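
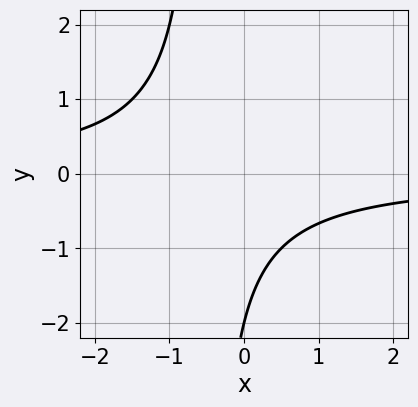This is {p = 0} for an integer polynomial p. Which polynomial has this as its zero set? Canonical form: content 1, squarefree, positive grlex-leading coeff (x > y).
2*x*y + y + 2

(a) The degree is 2 — the shape is more complex than any degree-1 curve.
(b) Checking where it meets the axes: it crosses the y-axis at the gridline y = -2; no x-intercept at any integer in the box.
(c) Putting this together gives p.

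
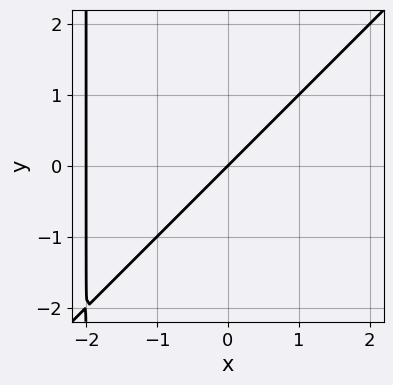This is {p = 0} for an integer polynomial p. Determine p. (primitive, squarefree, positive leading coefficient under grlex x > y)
x^2 - x*y + 2*x - 2*y

(a) Degree: no degree-1 curve has this shape, so deg p = 2.
(b) Observable constraints: among the integer gridlines, it crosses the x-axis at x ∈ {-2, 0}; one y-axis crossing is at y = 0.
(c) Together with the visible shape, these determine p as stated.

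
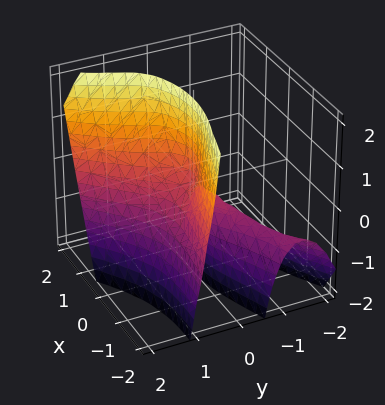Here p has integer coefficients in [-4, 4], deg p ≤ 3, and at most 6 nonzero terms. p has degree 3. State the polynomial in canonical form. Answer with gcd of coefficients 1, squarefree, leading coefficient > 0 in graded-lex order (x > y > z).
First, there are 2 components.
Then, degree: the shape is more complex than any degree-2 surface, so deg p = 3.
Next, observable constraints: the visible z-axis segment lies entirely on the surface.
Finally, fitting integer coefficients to these (and the overall shape) gives p.

3*x*y^2 - 3*y^3 + x^2 + y^2 - 3*y*z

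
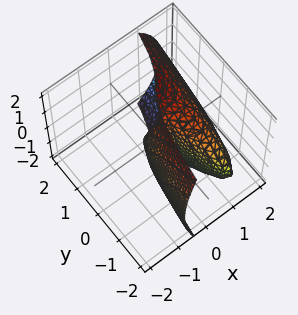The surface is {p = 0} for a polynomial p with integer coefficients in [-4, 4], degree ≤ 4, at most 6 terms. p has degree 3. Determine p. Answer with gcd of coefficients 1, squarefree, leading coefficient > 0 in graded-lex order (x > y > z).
3*x^3 + x*z^2 - 3*x^2 - 2*x - y

(a) Degree: the shape is more complex than any degree-2 surface, so deg p = 3.
(b) Reading off the gridlines: the visible z-axis segment lies entirely on the surface; it meets the x-axis at x = 0 (among the integer gridlines); it crosses the y-axis at the gridline y = 0.
(c) These observations pin down the coefficients.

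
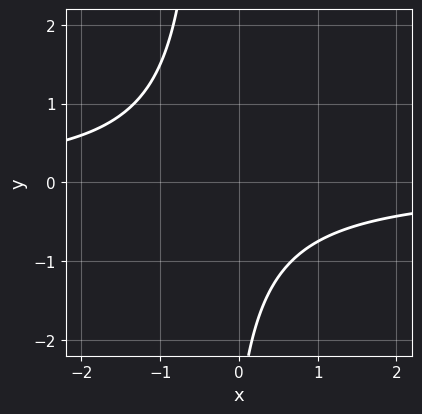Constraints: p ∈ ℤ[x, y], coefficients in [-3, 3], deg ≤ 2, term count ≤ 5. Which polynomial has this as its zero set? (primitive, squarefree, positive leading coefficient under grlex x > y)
3*x*y + y + 3

1. Degree: no degree-1 curve has this shape, so deg p = 2.
2. From the visible intercepts: it misses every integer gridline on the y-axis; the curve avoids every integer x-axis point in the box.
3. Matching integer coefficients to the picture gives p.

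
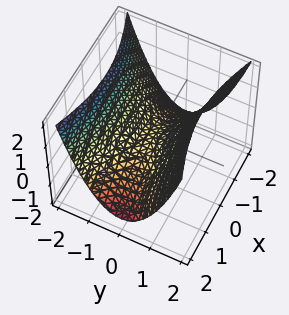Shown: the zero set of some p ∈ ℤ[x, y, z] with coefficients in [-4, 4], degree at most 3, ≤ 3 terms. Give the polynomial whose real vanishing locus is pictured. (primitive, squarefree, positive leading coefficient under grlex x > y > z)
x^2 - 3*y^2 + 3*z

Degree: a saddle surface; a quadric, so deg p = 2.
Symmetries: mirror symmetry y ↦ −y ⇒ only even powers of y; mirror symmetry x ↦ −x ⇒ only even powers of x.
Against the integer gridlines: one y-axis crossing is at y = 0; it crosses the z-axis at the gridline z = 0; it crosses the x-axis at the gridline x = 0.
The integer polynomial consistent with all of this is the stated p.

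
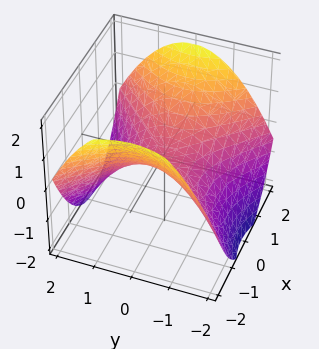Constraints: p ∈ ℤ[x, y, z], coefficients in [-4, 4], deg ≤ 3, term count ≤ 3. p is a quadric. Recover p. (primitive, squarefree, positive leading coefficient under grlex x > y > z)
x^2 - y^2 - 2*z

First, degree: a hyperbolic paraboloid; a quadric, so deg p = 2.
Then, symmetries: it's symmetric under y → −y, forcing even powers of y; the x ↦ −x reflection is a symmetry, so x appears only in even powers.
Then, checking where it meets the axes: one z-axis crossing is at z = 0; it meets the x-axis at x = 0 (among the integer gridlines); it meets the y-axis at y = 0 (among the integer gridlines).
Finally, assembling these constraints gives the stated polynomial.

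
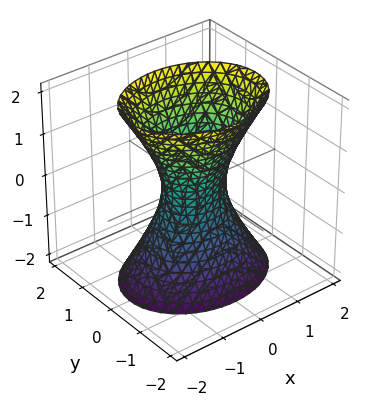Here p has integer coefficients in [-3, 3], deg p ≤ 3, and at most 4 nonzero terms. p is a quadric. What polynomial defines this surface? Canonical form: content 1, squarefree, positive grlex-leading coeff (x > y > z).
First, degree: one connected sheet with a waist; a quadric, so deg p = 2.
Then, symmetries: it's symmetric under y → −y, forcing even powers of y; the z ↦ −z reflection is a symmetry, so z appears only in even powers; mirror symmetry x ↦ −x ⇒ only even powers of x.
Then, checking where it meets the axes: the surface avoids every integer z-axis point in the box.
Finally, fitting integer coefficients to these (and the overall shape) gives p.

2*x^2 + 3*y^2 - z^2 - 1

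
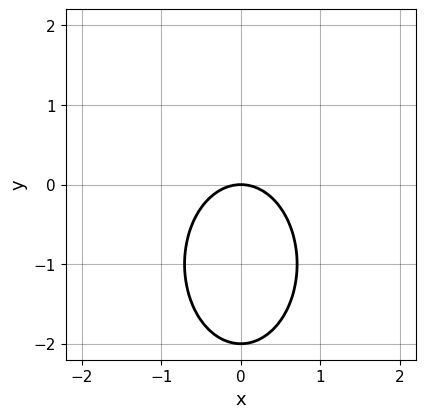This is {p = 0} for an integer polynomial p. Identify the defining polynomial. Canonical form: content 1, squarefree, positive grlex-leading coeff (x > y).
Degree: the shape is more complex than any degree-1 curve, so deg p = 2.
Symmetries: the x ↦ −x reflection is a symmetry, so x appears only in even powers.
Observable constraints: the y-axis gridline crossings are at y ∈ {-2, 0}; it meets the x-axis at x = 0 (among the integer gridlines).
Matching integer coefficients to the picture gives p.

2*x^2 + y^2 + 2*y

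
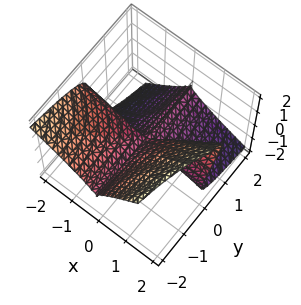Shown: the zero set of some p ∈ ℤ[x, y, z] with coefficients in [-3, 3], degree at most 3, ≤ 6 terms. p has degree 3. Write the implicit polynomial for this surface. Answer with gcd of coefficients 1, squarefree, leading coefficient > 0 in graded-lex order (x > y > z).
2*x^2*y - x^2*z - 2*x*z^2 + 3*z^3

1. The degree is 3 — the shape is more complex than any degree-2 surface.
2. Reading off the gridlines: every point of the x-axis in the box is on the surface; it crosses the z-axis at the gridline z = 0; the visible y-axis segment lies entirely on the surface.
3. Assembling these constraints gives the stated polynomial.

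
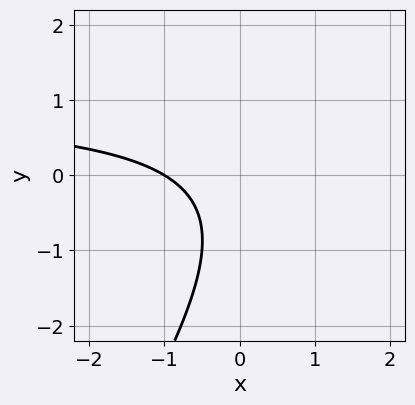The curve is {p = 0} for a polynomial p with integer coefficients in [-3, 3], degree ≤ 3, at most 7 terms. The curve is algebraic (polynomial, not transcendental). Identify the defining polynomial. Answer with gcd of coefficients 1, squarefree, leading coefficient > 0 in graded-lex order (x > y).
3*x*y - 2*y^2 - 3*x - 2*y - 3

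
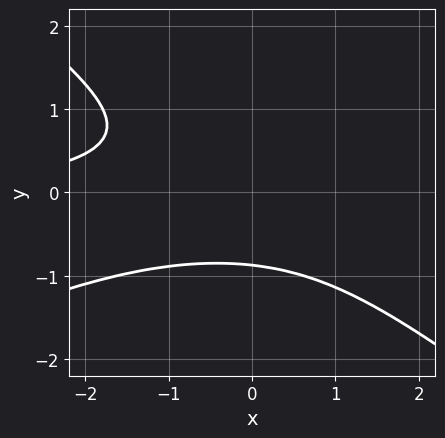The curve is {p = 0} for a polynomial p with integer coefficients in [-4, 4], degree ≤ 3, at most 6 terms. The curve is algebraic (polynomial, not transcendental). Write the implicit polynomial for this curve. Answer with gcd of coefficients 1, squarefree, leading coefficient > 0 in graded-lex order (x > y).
x^2*y - x*y^2 - 3*y^3 - 2

1. The degree is 3 — the shape is more complex than any degree-2 curve.
2. From the visible intercepts: the curve avoids every integer x-axis point in the box.
3. Together with the visible shape, these determine p as stated.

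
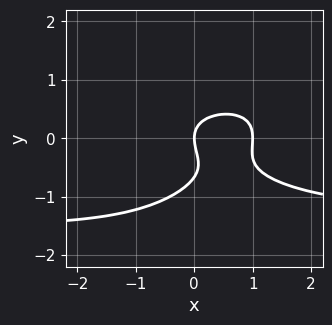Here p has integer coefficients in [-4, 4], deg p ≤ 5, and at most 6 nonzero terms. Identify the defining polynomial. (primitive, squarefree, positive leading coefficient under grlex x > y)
1. Degree: the shape is more complex than any degree-3 curve, so deg p = 4.
2. Against the integer gridlines: it crosses the y-axis at the gridline y = 0; among the integer gridlines, it crosses the x-axis at x ∈ {0, 1}.
3. Putting this together gives p.

x^2*y^2 - 3*y^3 - 2*x^2 - 2*y^2 + 2*x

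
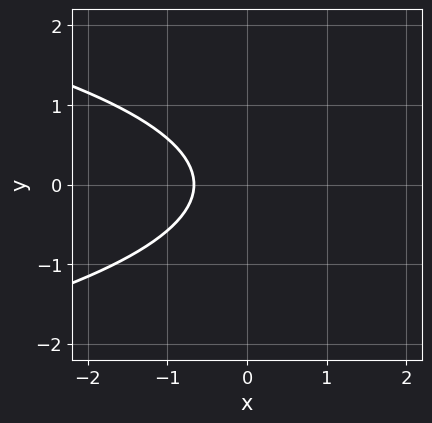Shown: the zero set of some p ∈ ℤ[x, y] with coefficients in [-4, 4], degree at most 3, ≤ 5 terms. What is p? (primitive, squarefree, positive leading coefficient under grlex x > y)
(a) The degree is 2 — the shape is more complex than any degree-1 curve.
(b) Symmetries: the y ↦ −y reflection is a symmetry, so y appears only in even powers.
(c) From the visible intercepts: the curve avoids every integer y-axis point in the box.
(d) Together with the visible shape, these determine p as stated.

3*y^2 + 3*x + 2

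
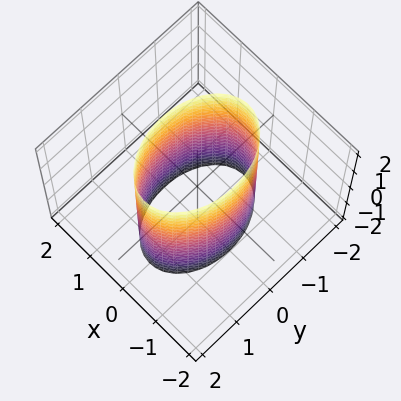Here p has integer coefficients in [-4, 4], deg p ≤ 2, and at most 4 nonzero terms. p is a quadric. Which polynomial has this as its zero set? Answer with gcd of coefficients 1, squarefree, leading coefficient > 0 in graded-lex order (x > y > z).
2*x^2 + y^2 - 2

(a) deg p = 2. A cylinder; a quadric.
(b) Symmetries: the y ↦ −y reflection is a symmetry, so y appears only in even powers; mirror symmetry x ↦ −x ⇒ only even powers of x; it's symmetric under z → −z, forcing even powers of z.
(c) Checking where it meets the axes: the x-axis gridline crossings are at x ∈ {-1, 1}; no z-intercept at any integer in the box.
(d) Fitting integer coefficients to these (and the overall shape) gives p.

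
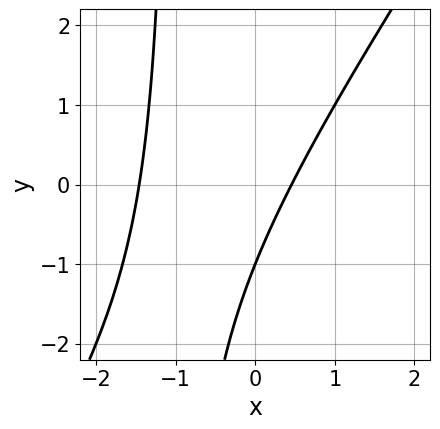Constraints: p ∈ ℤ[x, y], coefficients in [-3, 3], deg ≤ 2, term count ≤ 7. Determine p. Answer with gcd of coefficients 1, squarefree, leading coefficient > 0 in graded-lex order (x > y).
(a) The degree is 2 — the shape is more complex than any degree-1 curve.
(b) Against the integer gridlines: it meets the y-axis at y = -1 (among the integer gridlines).
(c) Fitting integer coefficients to these (and the overall shape) gives p.

3*x^2 - 2*x*y + 3*x - 2*y - 2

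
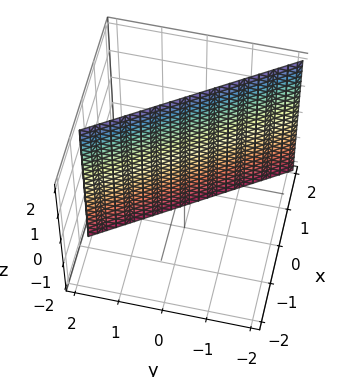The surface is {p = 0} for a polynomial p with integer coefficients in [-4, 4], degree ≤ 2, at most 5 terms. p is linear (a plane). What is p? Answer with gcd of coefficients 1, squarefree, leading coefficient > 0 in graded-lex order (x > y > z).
First, deg p = 1. Every cross-section is a straight line — this is a plane.
Then, checking where it meets the axes: the surface avoids every integer z-axis point in the box; it crosses the y-axis at the gridline y = 1.
Finally, solving for integer coefficients yields p as stated.

3*x + 2*y - 2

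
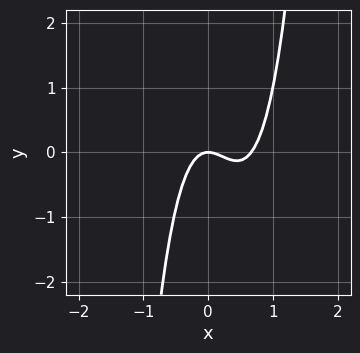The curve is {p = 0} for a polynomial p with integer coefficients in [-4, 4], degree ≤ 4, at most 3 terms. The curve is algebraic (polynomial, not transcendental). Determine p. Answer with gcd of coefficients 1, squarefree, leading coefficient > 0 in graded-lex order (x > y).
3*x^3 - 2*x^2 - y

1. deg p = 3. No degree-2 curve has this shape.
2. Observable constraints: one y-axis crossing is at y = 0; one x-axis crossing is at x = 0.
3. Putting this together gives p.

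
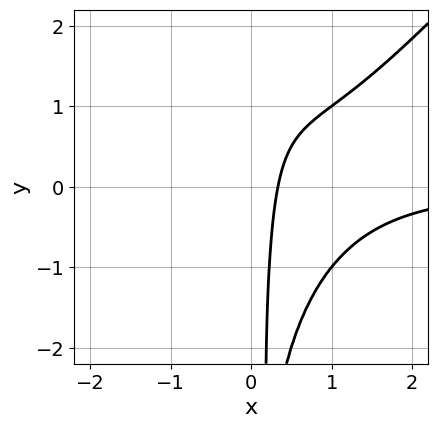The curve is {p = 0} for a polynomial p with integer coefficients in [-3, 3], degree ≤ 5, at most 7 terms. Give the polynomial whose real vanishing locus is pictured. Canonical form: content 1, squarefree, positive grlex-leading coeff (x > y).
2*x^3*y - 2*x^2*y^2 - 2*x*y + 3*x - 1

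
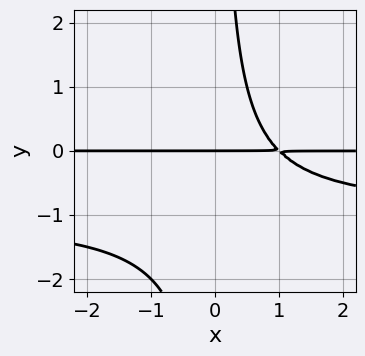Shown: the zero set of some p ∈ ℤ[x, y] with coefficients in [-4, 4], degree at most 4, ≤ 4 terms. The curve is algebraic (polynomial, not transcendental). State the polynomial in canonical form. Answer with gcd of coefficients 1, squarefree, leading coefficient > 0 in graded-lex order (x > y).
deg p = 3. No degree-2 curve has this shape.
Reading off the gridlines: every point of the x-axis in the box is on the curve; one y-axis crossing is at y = 0.
Fitting integer coefficients to these (and the overall shape) gives p.

x*y^2 + x*y - y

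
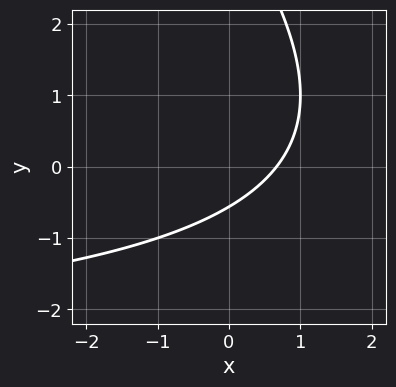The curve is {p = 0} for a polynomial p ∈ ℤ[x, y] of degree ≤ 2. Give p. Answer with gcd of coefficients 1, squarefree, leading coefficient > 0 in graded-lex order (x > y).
x*y + y^2 + 3*x - 3*y - 2

First, the degree is 2 — a generic line meets the curve in up to 2 points.
Finally, putting this together gives p.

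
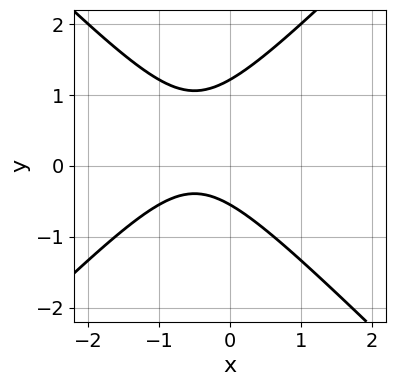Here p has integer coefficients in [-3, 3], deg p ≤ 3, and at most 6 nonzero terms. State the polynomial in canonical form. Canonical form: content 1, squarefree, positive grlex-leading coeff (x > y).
3*x^2 - 3*y^2 + 3*x + 2*y + 2

1. Degree: the shape is more complex than any degree-1 curve, so deg p = 2.
2. Against the integer gridlines: no x-intercept at any integer in the box.
3. Solving for integer coefficients yields p as stated.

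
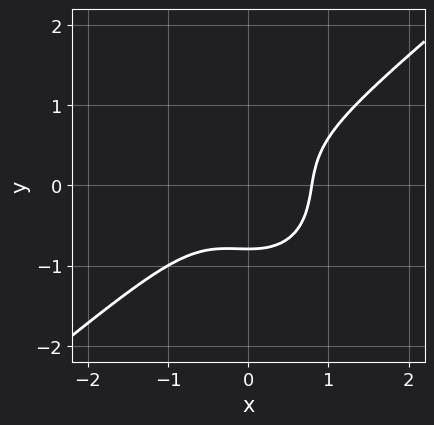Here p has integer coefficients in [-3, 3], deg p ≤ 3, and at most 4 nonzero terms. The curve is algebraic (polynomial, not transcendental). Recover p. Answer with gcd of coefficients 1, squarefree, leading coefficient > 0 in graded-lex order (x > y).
(a) deg p = 3. No degree-2 curve has this shape.
(b) Putting this together gives p.

2*x^3 - x^2*y - 2*y^3 - 1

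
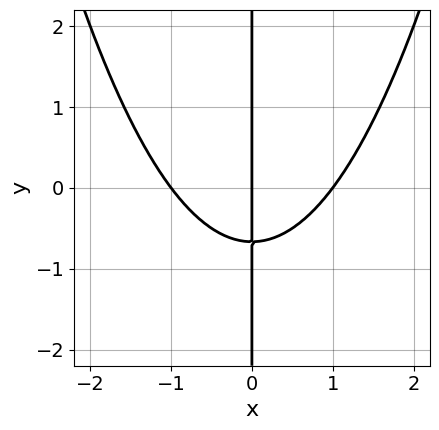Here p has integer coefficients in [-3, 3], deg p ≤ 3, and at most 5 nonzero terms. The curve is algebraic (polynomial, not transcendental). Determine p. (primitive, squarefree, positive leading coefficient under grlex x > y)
2*x^3 - 3*x*y - 2*x

1. The degree is 3 — no degree-2 curve has this shape.
2. Reading off the gridlines: the visible y-axis segment lies entirely on the curve; the x-axis gridline crossings are at x ∈ {-1, 0, 1}.
3. These observations pin down the coefficients.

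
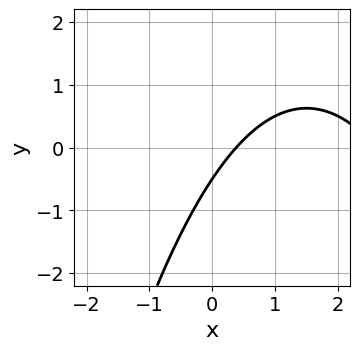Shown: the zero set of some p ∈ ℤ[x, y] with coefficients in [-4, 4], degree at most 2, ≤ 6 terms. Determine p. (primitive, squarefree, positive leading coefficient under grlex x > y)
x^2 - 3*x + 2*y + 1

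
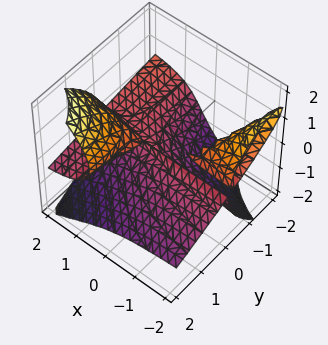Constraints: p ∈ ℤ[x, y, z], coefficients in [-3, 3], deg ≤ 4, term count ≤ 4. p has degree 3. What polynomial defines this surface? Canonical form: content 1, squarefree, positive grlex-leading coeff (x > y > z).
First, I count 2 distinct pieces. They look like related sheets of one shape, so recover p as a whole.
Then, deg p = 3. No degree-2 surface has this shape.
Next, against the integer gridlines: it meets the y-axis at y = 0 (among the integer gridlines); the visible x-axis segment lies entirely on the surface; it meets the z-axis at z = 0 (among the integer gridlines).
Finally, matching integer coefficients to the picture gives p.

x*y^2 + 3*x*y*z - 2*z^3 - y^2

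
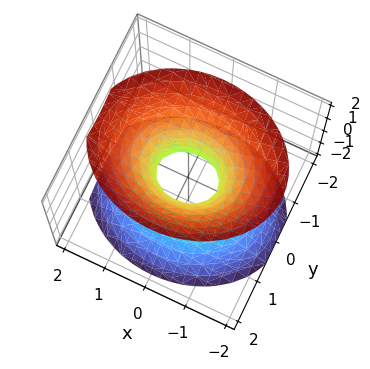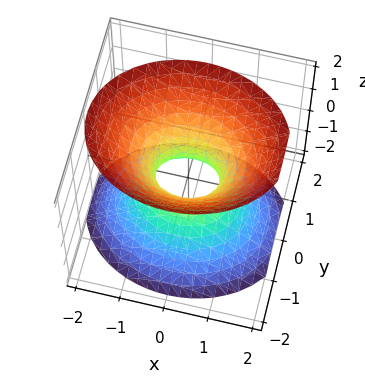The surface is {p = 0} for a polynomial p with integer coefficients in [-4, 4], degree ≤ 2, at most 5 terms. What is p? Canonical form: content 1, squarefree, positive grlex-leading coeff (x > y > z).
(a) The degree is 2 — an hourglass — one-sheet hyperboloid; a quadric.
(b) Symmetries: mirror symmetry y ↦ −y ⇒ only even powers of y; mirror symmetry z ↦ −z ⇒ only even powers of z; it's symmetric under x → −x, forcing even powers of x.
(c) From the axis intercepts and sections: no z-intercept at any integer in the box.
(d) Putting this together gives p.

2*x^2 + 3*y^2 - 2*z^2 - 1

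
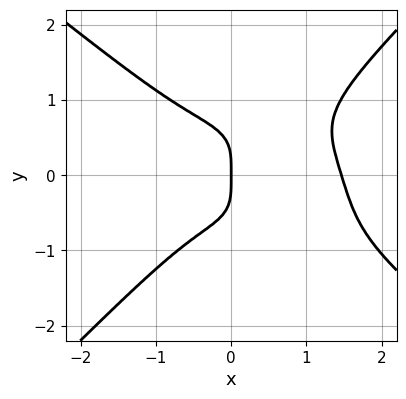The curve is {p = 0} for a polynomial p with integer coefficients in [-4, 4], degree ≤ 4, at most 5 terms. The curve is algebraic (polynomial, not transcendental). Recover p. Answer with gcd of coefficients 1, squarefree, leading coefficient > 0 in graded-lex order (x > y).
2*x^4 + x^3*y - 3*y^4 - 2*x^3 - 2*x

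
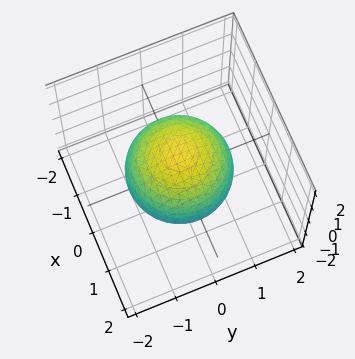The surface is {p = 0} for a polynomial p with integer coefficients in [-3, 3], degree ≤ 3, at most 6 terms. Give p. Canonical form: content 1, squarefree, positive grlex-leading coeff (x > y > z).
2*x^2 + 2*y^2 + 2*z^2 - 3

First, degree: a generic line meets the surface in up to 2 points, so deg p = 2.
Next, symmetries: rotational symmetry about the z-axis ⇒ p depends on x, y only through x² + y².
Next, against the integer gridlines: a circular section at z = 0 has radius between 1 and 2.
Finally, matching integer coefficients to the picture gives p.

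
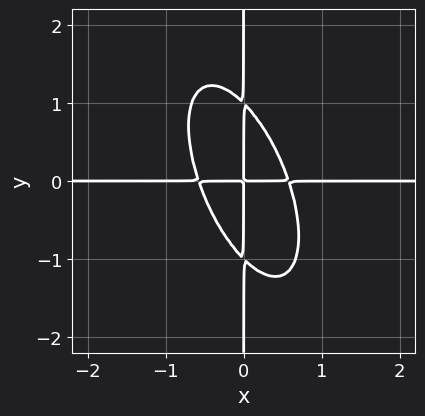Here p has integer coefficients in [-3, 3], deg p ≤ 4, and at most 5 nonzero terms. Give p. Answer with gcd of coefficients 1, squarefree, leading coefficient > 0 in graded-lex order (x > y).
1. The degree is 4 — no degree-3 curve has this shape.
2. Checking where it meets the axes: the visible x-axis segment lies entirely on the curve; the visible y-axis segment lies entirely on the curve.
3. Together with the visible shape, these determine p as stated.

3*x^3*y + 2*x^2*y^2 + x*y^3 - x*y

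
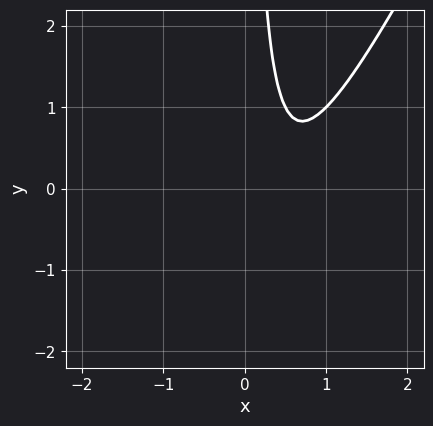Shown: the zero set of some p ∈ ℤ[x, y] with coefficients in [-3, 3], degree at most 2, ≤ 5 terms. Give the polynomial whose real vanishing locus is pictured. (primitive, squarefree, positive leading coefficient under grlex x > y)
(a) The degree is 2 — the shape is more complex than any degree-1 curve.
(b) Checking where it meets the axes: no x-intercept at any integer in the box; the curve avoids every integer y-axis point in the box.
(c) Assembling these constraints gives the stated polynomial.

2*x^2 - x*y - 2*x + 1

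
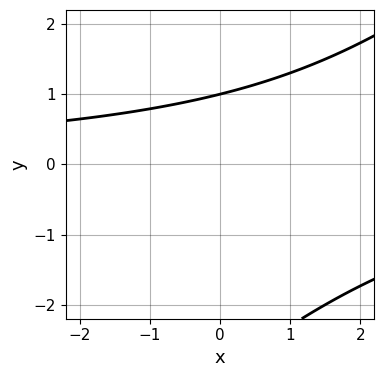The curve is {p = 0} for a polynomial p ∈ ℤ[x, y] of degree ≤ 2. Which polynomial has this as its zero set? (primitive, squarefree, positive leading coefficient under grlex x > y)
x*y - y^2 - 2*y + 3

1. deg p = 2.
2. From the axis intercepts and sections: it crosses the y-axis at the gridline y = 1; the curve avoids every integer x-axis point in the box.
3. These observations pin down the coefficients.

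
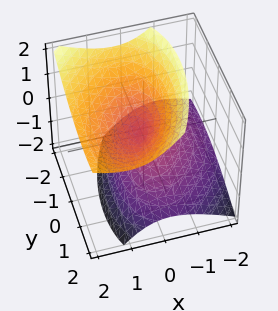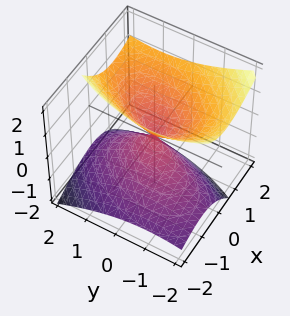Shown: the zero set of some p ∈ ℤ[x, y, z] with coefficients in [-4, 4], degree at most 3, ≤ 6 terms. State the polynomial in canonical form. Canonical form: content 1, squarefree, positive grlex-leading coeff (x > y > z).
2*x^2 - x*y - 2*x*z + y^2 - 2*z^2

First, the degree is 2 — no degree-1 surface has this shape.
Next, checking where it meets the axes: it meets the y-axis at y = 0 (among the integer gridlines); one z-axis crossing is at z = 0.
Finally, putting this together gives p.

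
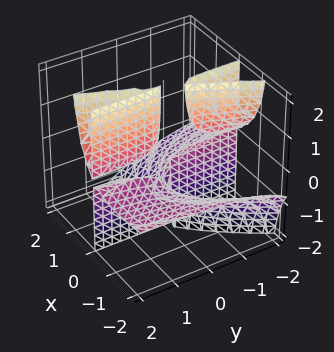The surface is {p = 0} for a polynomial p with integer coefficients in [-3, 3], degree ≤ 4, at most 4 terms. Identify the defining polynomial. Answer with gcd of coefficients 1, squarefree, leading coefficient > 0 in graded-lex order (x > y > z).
I count 3 distinct pieces. Treating them together as one polynomial.
deg p = 3. No degree-2 surface has this shape.
Reading off the gridlines: the visible y-axis segment lies entirely on the surface; the visible z-axis segment lies entirely on the surface.
Solving for integer coefficients yields p as stated.

x^3 + 3*x^2*z - 2*x*y*z + 3*x^2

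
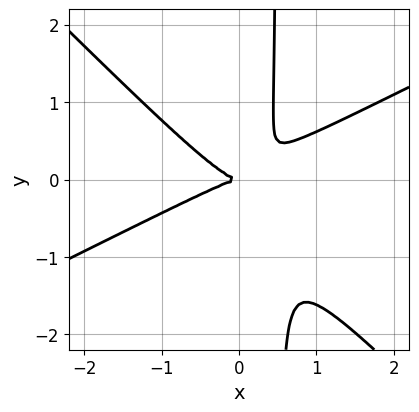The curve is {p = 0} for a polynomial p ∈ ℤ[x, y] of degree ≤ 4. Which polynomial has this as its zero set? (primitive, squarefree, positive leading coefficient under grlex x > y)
x^3 - x^2*y - 2*x*y^2 + y^2

deg p = 3. A generic line meets the curve in up to 3 points.
Against the integer gridlines: it meets the y-axis at y = 0 (among the integer gridlines); it meets the x-axis at x = 0 (among the integer gridlines).
Together with the visible shape, these determine p as stated.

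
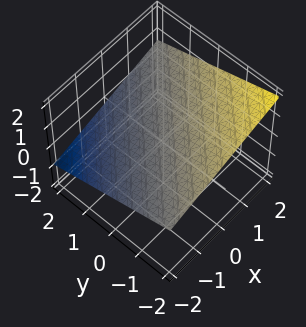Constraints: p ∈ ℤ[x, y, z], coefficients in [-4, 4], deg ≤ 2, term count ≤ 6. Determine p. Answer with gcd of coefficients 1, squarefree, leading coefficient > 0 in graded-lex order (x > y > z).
x - y - 3*z + 2

(a) deg p = 1. Every cross-section is a straight line — this is a plane.
(b) Against the integer gridlines: it meets the y-axis at y = 2 (among the integer gridlines); it crosses the x-axis at the gridline x = -2.
(c) Solving for integer coefficients yields p as stated.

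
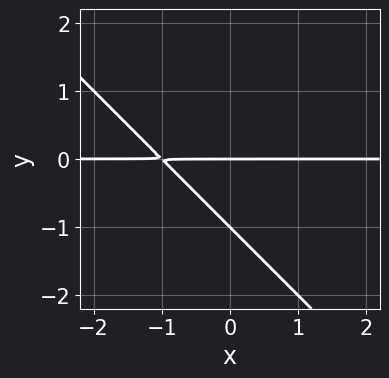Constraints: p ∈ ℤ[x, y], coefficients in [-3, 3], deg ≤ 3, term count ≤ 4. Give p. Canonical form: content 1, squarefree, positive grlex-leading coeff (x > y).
x*y + y^2 + y

Degree: no degree-1 curve has this shape, so deg p = 2.
From the visible intercepts: every point of the x-axis in the box is on the curve; the y-axis gridline crossings are at y ∈ {-1, 0}.
Putting this together gives p.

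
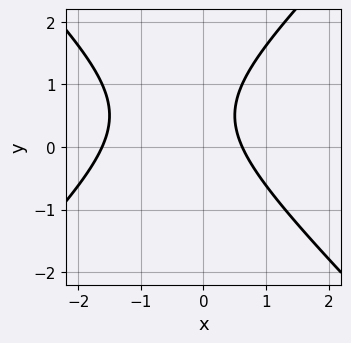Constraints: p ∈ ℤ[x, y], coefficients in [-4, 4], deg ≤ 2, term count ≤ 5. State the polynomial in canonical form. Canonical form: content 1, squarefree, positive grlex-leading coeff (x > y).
1. Degree: the shape is more complex than any degree-1 curve, so deg p = 2.
2. Reading off the gridlines: it misses every integer gridline on the y-axis.
3. Fitting integer coefficients to these (and the overall shape) gives p.

x^2 - y^2 + x + y - 1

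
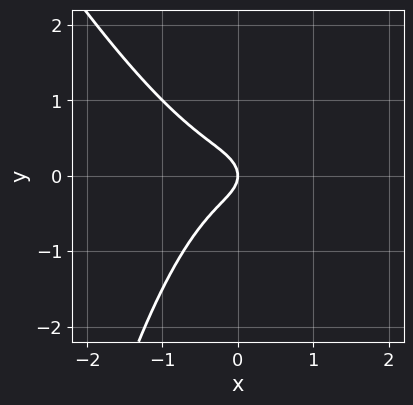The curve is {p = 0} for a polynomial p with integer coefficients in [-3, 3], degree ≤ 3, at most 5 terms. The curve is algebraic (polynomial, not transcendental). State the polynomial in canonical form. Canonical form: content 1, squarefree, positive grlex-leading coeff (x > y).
First, the degree is 3 — no degree-2 curve has this shape.
Next, checking where it meets the axes: it crosses the y-axis at the gridline y = 0; it meets the x-axis at x = 0 (among the integer gridlines).
Finally, putting this together gives p.

2*x^3 + x^2*y + 2*y^2 + x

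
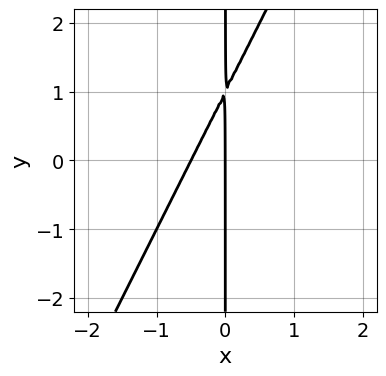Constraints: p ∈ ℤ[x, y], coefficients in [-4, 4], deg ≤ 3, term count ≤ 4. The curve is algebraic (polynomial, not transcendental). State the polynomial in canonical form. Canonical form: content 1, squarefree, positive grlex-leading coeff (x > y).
2*x^2 - x*y + x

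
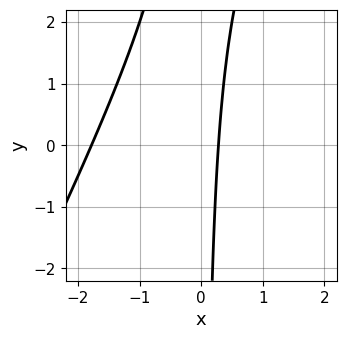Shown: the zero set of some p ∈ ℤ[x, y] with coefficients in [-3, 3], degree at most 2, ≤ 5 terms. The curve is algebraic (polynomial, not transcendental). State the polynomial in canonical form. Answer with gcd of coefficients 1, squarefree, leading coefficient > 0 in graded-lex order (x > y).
2*x^2 - x*y + 3*x - 1

The degree is 2 — the shape is more complex than any degree-1 curve.
From the visible intercepts: no y-intercept at any integer in the box.
Matching integer coefficients to the picture gives p.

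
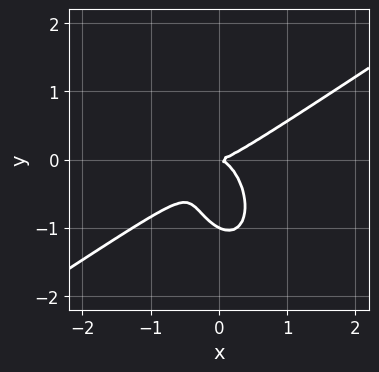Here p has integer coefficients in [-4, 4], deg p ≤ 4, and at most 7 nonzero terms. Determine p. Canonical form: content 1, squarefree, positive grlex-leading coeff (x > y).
3*x^3 - 3*x^2*y - x*y^2 - 2*y^3 - 2*y^2

1. deg p = 3. No degree-2 curve has this shape.
2. Observable constraints: it meets the x-axis at x = 0 (among the integer gridlines); among the integer gridlines, it crosses the y-axis at y ∈ {-1, 0}.
3. Fitting integer coefficients to these (and the overall shape) gives p.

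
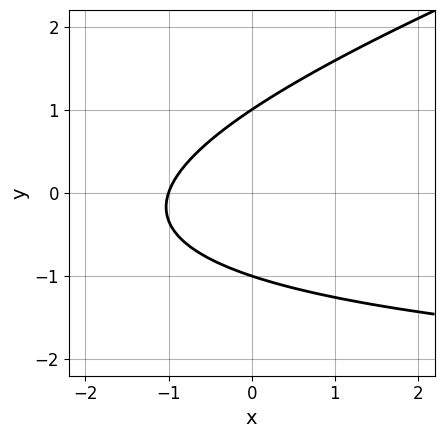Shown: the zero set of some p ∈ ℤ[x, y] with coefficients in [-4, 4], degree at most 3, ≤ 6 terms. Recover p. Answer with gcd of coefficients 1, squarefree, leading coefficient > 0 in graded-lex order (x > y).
x*y - 3*y^2 + 3*x + 3

First, degree: a generic line meets the curve in up to 2 points, so deg p = 2.
Next, from the visible intercepts: among the integer gridlines, it crosses the y-axis at y ∈ {-1, 1}; it meets the x-axis at x = -1 (among the integer gridlines).
Finally, solving for integer coefficients yields p as stated.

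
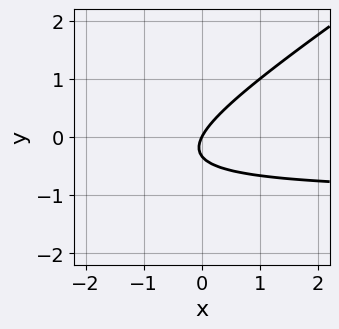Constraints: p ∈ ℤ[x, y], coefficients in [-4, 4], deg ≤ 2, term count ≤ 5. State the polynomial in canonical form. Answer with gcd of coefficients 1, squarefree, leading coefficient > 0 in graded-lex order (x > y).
1. The degree is 2 — a generic line meets the curve in up to 2 points.
2. From the axis intercepts and sections: it meets the x-axis at x = 0 (among the integer gridlines); one y-axis crossing is at y = 0.
3. Assembling these constraints gives the stated polynomial.

2*x*y - 3*y^2 + 2*x - y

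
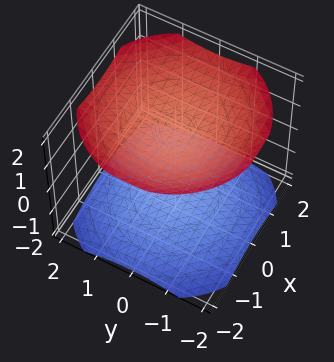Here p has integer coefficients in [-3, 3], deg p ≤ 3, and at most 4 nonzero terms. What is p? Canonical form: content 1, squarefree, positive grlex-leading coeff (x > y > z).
1. The picture has 2 separate pieces. They look like related sheets of one shape, so recover p as a whole.
2. Degree: two separate bowl-shaped sheets opening away from each other; a quadric, so deg p = 2.
3. Symmetries: it's symmetric under z → −z, forcing even powers of z; the surface is invariant under rotation about z: p = q(x² + y², z).
4. Observable constraints: it misses every integer gridline on the y-axis; no x-intercept at any integer in the box.
5. These observations pin down the coefficients.

x^2 + y^2 - 2*z^2 + 3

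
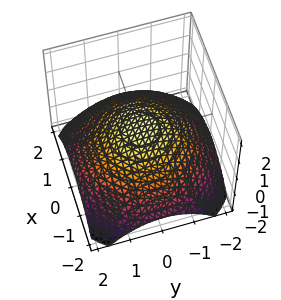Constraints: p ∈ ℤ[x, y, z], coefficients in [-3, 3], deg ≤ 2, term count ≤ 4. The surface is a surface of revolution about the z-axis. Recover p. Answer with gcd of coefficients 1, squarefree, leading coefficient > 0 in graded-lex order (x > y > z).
deg p = 2.
Symmetry: the z-axis is an axis of rotation, so x and y enter only as x² + y².
Observable constraints: among the integer gridlines, it crosses the x-axis at x ∈ {-1, 1}; among the integer gridlines, it crosses the y-axis at y ∈ {-1, 1}; a circular section at z = 0 has radius exactly 1.
The integer polynomial consistent with all of this is the stated p.

x^2 + y^2 + 3*z - 1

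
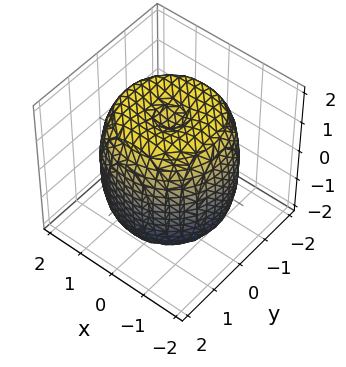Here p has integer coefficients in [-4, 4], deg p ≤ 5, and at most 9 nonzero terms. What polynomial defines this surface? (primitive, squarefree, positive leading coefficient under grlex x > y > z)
x^4 + 2*x^2*y^2 + y^4 - 2*x^2 - 2*y^2 + z^2 - 2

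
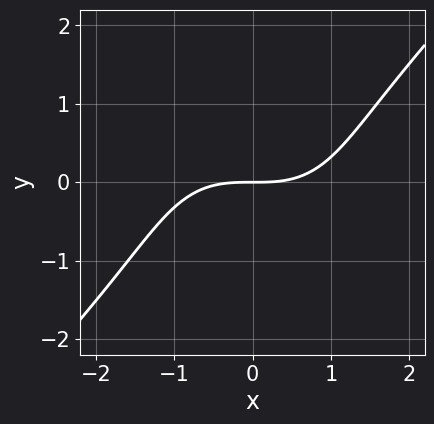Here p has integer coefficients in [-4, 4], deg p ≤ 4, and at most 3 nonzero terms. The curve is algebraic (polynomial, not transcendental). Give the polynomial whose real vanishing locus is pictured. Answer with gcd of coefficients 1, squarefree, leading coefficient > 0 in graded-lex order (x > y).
x^3 - y^3 - 3*y

1. Degree: no degree-2 curve has this shape, so deg p = 3.
2. Against the integer gridlines: it meets the y-axis at y = 0 (among the integer gridlines); one x-axis crossing is at x = 0.
3. Fitting integer coefficients to these (and the overall shape) gives p.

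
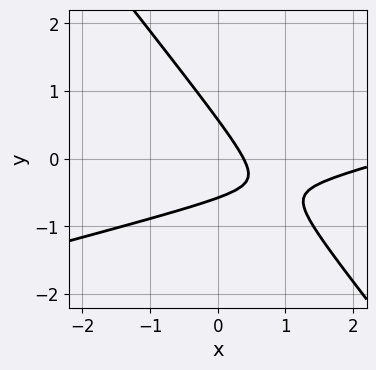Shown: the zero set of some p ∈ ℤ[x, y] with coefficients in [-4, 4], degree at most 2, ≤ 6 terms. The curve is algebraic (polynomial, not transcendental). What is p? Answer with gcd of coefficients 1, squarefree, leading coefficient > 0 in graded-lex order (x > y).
x^2 - 3*x*y - 3*y^2 - 3*x + 1

deg p = 2. A generic line meets the curve in up to 2 points.
Solving for integer coefficients yields p as stated.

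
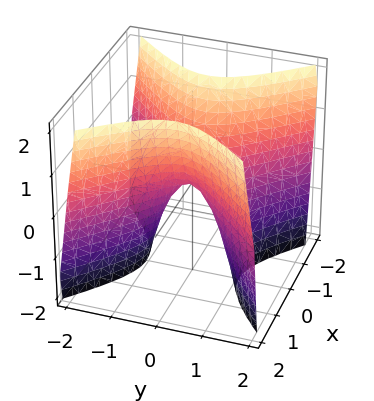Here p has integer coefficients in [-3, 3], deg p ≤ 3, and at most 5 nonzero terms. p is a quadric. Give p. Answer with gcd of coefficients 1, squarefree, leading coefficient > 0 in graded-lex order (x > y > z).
2*x^2 - 2*y^2 - z

First, deg p = 2.
Then, symmetries: it's symmetric under x → −x, forcing even powers of x; it's symmetric under y → −y, forcing even powers of y.
Then, observable constraints: one y-axis crossing is at y = 0; it meets the x-axis at x = 0 (among the integer gridlines).
Finally, fitting integer coefficients to these (and the overall shape) gives p.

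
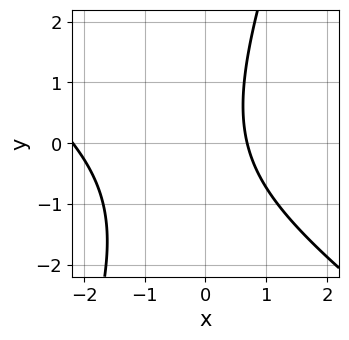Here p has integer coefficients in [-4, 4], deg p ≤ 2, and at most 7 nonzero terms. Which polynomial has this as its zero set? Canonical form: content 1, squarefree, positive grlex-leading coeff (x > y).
First, degree: the shape is more complex than any degree-1 curve, so deg p = 2.
Then, checking where it meets the axes: no y-intercept at any integer in the box.
Finally, these observations pin down the coefficients.

2*x^2 + 2*x*y - y^2 + 3*x - 3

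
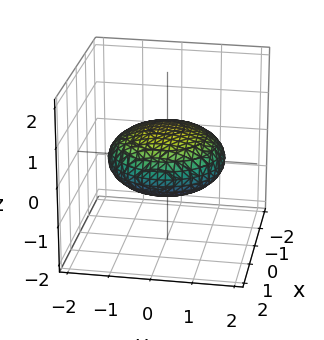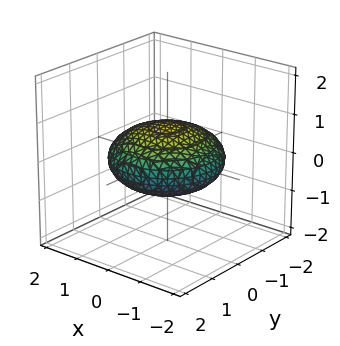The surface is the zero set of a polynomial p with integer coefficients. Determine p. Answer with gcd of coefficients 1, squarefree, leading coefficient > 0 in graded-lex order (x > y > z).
x^2 + y^2 + 3*z^2 - 2

deg p = 2. Bounded and convex; a quadric.
Symmetries: rotational symmetry about the z-axis ⇒ p depends on x, y only through x² + y²; the z ↦ −z reflection is a symmetry, so z appears only in even powers.
From the visible intercepts: a circular section at z = 0 has radius between 1 and 2.
Assembling these constraints gives the stated polynomial.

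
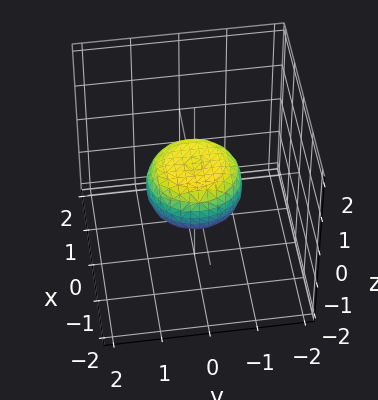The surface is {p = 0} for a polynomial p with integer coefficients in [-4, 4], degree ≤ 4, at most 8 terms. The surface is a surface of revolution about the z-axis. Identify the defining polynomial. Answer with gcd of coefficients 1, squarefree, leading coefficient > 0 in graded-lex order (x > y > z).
First, degree: a generic line meets the surface in up to 4 points, so deg p = 4.
Next, by symmetry, every cross-section ⟂ z is a circle, so x, y appear only via x² + y².
Then, from the visible intercepts: a circular section at z = 0 has radius exactly 1; the x-axis gridline crossings are at x ∈ {-1, 1}; among the integer gridlines, it crosses the y-axis at y ∈ {-1, 1}.
Finally, putting this together gives p.

2*x^4 + 4*x^2*y^2 + 2*y^4 - x^2 - y^2 + 3*z^2 - 1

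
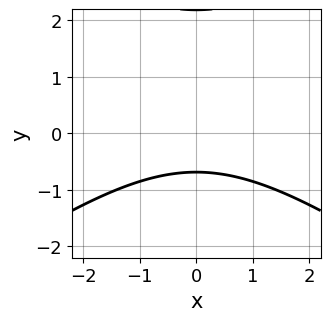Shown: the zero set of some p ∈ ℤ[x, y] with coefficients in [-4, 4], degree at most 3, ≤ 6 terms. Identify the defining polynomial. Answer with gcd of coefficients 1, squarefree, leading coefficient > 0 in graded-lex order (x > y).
Degree: the shape is more complex than any degree-1 curve, so deg p = 2.
Symmetries: it's symmetric under x → −x, forcing even powers of x.
Against the integer gridlines: no x-intercept at any integer in the box.
Fitting integer coefficients to these (and the overall shape) gives p.

x^2 - 2*y^2 + 3*y + 3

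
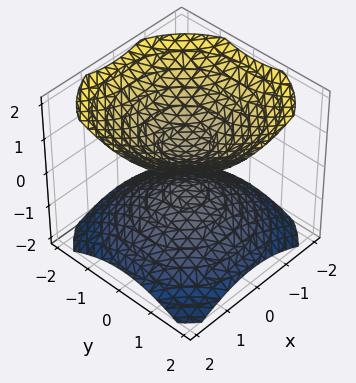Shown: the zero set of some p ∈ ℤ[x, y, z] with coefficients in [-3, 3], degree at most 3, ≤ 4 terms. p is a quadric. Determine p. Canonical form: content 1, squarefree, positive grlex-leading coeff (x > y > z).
I count 2 distinct pieces. They look like related sheets of one shape, so recover p as a whole.
deg p = 2. Two sheets facing apart; a quadric.
Symmetries: it's symmetric under z → −z, forcing even powers of z; every cross-section ⟂ z is a circle, so x, y appear only via x² + y².
Observable constraints: no x-intercept at any integer in the box; a circular section at z = -1 has radius exactly 1; it misses every integer gridline on the y-axis.
Matching integer coefficients to the picture gives p.

2*x^2 + 2*y^2 - 3*z^2 + 1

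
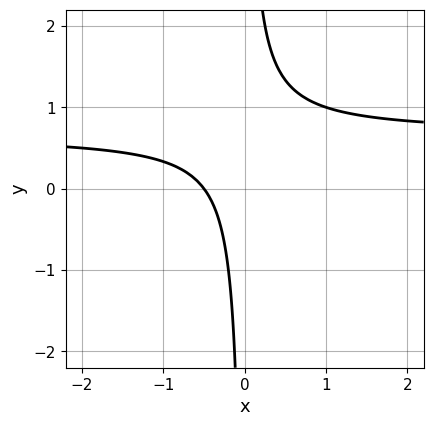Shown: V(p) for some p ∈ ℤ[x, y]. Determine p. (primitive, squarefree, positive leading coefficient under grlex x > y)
1. deg p = 2. No degree-1 curve has this shape.
2. Checking where it meets the axes: it misses every integer gridline on the y-axis.
3. Putting this together gives p.

3*x*y - 2*x - 1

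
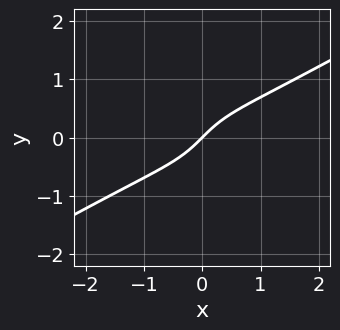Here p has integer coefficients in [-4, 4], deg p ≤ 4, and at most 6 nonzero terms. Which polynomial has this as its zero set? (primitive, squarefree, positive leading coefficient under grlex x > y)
x^3 - 2*x*y^2 - 2*y^3 + 2*x - 2*y

First, degree: a generic line meets the curve in up to 3 points, so deg p = 3.
Next, observable constraints: it meets the x-axis at x = 0 (among the integer gridlines); it crosses the y-axis at the gridline y = 0.
Finally, the integer polynomial consistent with all of this is the stated p.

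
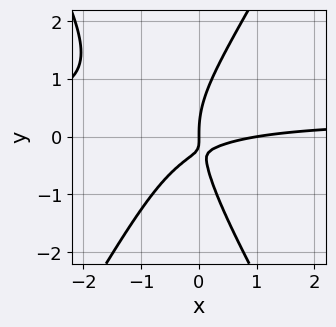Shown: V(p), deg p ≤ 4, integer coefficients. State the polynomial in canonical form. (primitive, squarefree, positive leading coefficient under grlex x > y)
3*x^2*y - y^3 - x^2 + 3*x*y + x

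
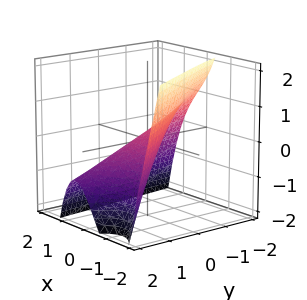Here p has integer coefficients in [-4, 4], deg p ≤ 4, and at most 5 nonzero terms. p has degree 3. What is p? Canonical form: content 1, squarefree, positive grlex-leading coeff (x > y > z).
2*x^3 + x^2*y - 2*x*y + 2*y + 3*z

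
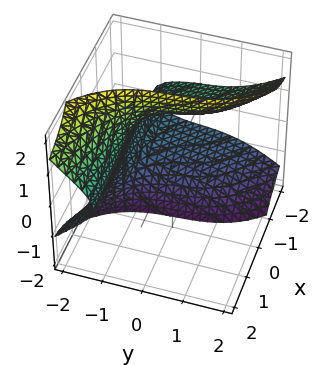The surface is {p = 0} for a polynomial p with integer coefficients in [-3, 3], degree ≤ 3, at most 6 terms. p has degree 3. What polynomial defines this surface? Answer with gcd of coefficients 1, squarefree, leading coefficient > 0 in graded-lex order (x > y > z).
3*x*z^2 + y^3 + y - z + 3

First, degree: a generic line meets the surface in up to 3 points, so deg p = 3.
Then, from the axis intercepts and sections: it misses every integer gridline on the z-axis; no x-intercept at any integer in the box.
Finally, the integer polynomial consistent with all of this is the stated p.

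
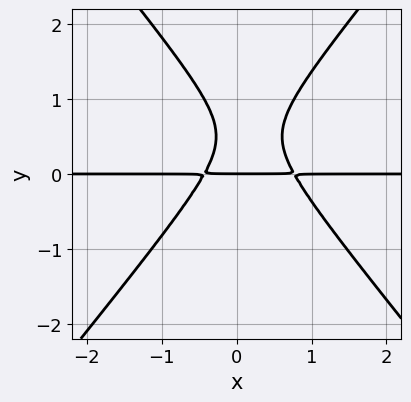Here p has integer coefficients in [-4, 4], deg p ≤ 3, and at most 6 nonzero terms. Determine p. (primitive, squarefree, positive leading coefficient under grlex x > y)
3*x^2*y - 2*y^3 - x*y + 2*y^2 - y

1. deg p = 3.
2. From the visible intercepts: it meets the y-axis at y = 0 (among the integer gridlines); every point of the x-axis in the box is on the curve.
3. Matching integer coefficients to the picture gives p.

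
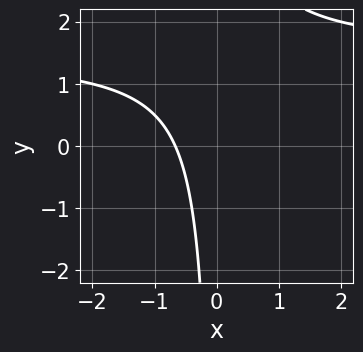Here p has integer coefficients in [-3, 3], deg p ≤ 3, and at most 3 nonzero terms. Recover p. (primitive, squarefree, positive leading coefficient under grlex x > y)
2*x*y - 3*x - 2

First, degree: the shape is more complex than any degree-1 curve, so deg p = 2.
Then, observable constraints: it misses every integer gridline on the y-axis.
Finally, putting this together gives p.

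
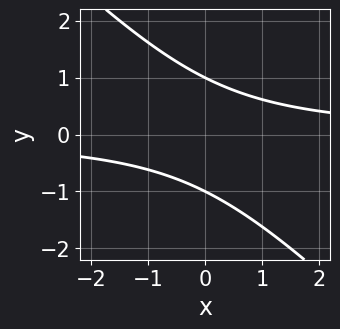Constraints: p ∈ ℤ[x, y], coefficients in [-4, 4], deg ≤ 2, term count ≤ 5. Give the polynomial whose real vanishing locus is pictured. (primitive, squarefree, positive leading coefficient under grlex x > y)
x*y + y^2 - 1

First, deg p = 2. A generic line meets the curve in up to 2 points.
Then, reading off the gridlines: it misses every integer gridline on the x-axis; the y-axis gridline crossings are at y ∈ {-1, 1}.
Finally, putting this together gives p.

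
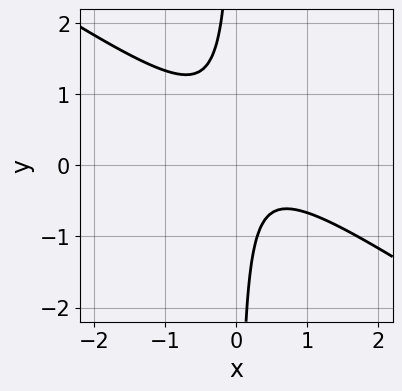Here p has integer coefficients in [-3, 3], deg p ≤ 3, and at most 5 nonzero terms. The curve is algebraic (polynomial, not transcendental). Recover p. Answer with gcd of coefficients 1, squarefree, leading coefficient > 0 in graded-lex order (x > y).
2*x^2 + 3*x*y - x + 1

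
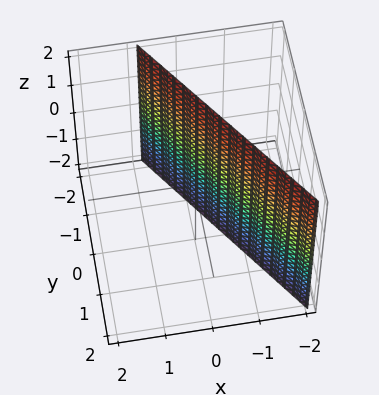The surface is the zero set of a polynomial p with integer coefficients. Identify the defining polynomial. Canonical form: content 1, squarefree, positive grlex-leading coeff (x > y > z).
Degree: the surface is flat (a plane), so deg p = 1.
Reading off the gridlines: it crosses the y-axis at the gridline y = -1; the surface avoids every integer z-axis point in the box.
Assembling these constraints gives the stated polynomial.

3*x + 2*y + 2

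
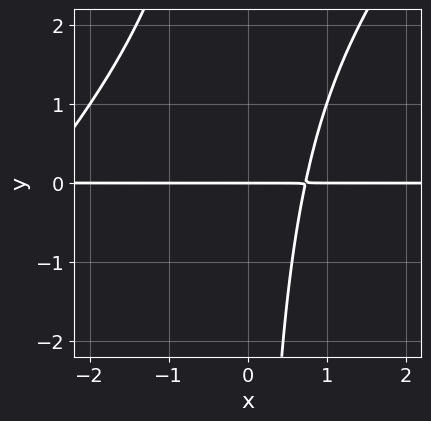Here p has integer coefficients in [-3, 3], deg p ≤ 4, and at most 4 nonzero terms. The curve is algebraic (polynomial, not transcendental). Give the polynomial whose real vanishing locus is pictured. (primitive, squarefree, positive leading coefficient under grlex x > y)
First, deg p = 3.
Next, from the visible intercepts: it crosses the y-axis at the gridline y = 0; the visible x-axis segment lies entirely on the curve.
Finally, the integer polynomial consistent with all of this is the stated p.

x^2*y - x*y^2 + 2*x*y - 2*y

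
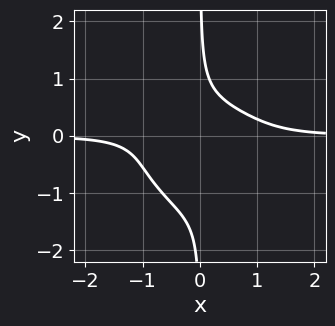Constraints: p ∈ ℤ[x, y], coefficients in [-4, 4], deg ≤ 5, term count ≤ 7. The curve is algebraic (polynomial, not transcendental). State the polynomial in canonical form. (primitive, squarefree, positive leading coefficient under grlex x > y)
First, deg p = 4. No degree-3 curve has this shape.
Next, against the integer gridlines: the curve avoids every integer x-axis point in the box; it misses every integer gridline on the y-axis.
Finally, these observations pin down the coefficients.

2*x^3*y + x^2*y^2 + 3*x*y^3 + 3*x*y^2 - 1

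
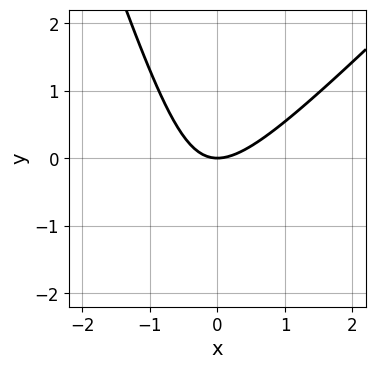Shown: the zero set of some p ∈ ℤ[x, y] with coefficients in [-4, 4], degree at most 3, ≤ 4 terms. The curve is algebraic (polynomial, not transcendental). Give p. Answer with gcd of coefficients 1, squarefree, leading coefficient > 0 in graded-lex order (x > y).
1. Degree: a generic line meets the curve in up to 2 points, so deg p = 2.
2. Against the integer gridlines: it crosses the y-axis at the gridline y = 0; it crosses the x-axis at the gridline x = 0.
3. Together with the visible shape, these determine p as stated.

3*x^2 - 2*x*y - y^2 - 3*y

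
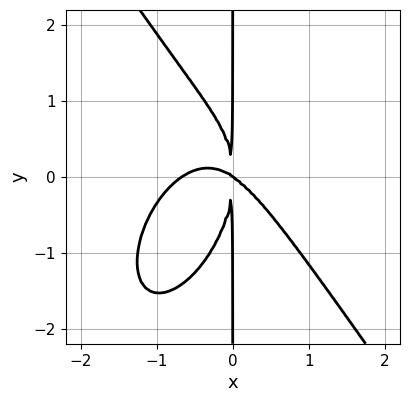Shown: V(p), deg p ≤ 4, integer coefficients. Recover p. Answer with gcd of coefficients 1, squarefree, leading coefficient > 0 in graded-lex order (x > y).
3*x^4 + x*y^3 + 2*x^3 + 3*x^2*y

(a) Degree: no degree-3 curve has this shape, so deg p = 4.
(b) Checking where it meets the axes: the visible y-axis segment lies entirely on the curve; it crosses the x-axis at the gridline x = 0.
(c) The integer polynomial consistent with all of this is the stated p.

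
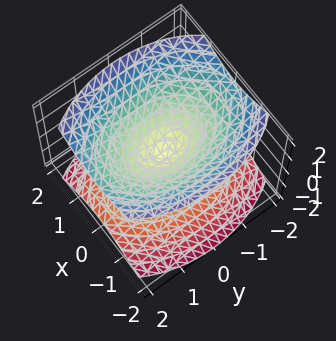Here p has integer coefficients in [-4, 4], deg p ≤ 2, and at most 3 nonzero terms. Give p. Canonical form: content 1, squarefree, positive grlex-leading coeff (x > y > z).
2*x^2 + y^2 - 2*z^2

1. The picture has 2 separate pieces.
2. The degree is 2 — a double cone through the origin; a quadric.
3. Symmetries: mirror symmetry z ↦ −z ⇒ only even powers of z; it's symmetric under x → −x, forcing even powers of x; mirror symmetry y ↦ −y ⇒ only even powers of y.
4. From the visible intercepts: it meets the y-axis at y = 0 (among the integer gridlines); one z-axis crossing is at z = 0; one x-axis crossing is at x = 0.
5. Assembling these constraints gives the stated polynomial.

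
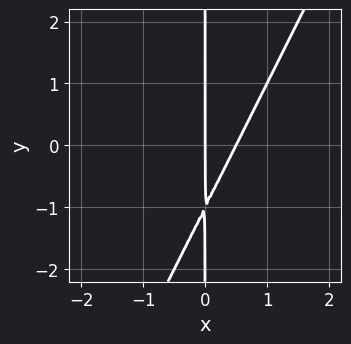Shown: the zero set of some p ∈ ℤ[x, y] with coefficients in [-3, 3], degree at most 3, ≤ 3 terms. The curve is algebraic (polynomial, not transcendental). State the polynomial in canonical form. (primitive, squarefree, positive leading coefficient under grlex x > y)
First, the degree is 2 — the shape is more complex than any degree-1 curve.
Next, from the visible intercepts: the visible y-axis segment lies entirely on the curve; it crosses the x-axis at the gridline x = 0.
Finally, fitting integer coefficients to these (and the overall shape) gives p.

2*x^2 - x*y - x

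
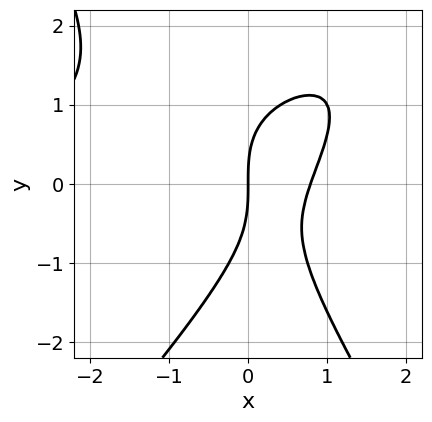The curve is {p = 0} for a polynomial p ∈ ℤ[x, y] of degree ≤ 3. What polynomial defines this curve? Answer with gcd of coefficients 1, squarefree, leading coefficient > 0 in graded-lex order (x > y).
1. The degree is 3 — no degree-2 curve has this shape.
2. Checking where it meets the axes: it meets the y-axis at y = 0 (among the integer gridlines); one x-axis crossing is at x = 0.
3. Solving for integer coefficients yields p as stated.

x^3 - 2*x^2*y + y^3 + 3*x^2 - 3*x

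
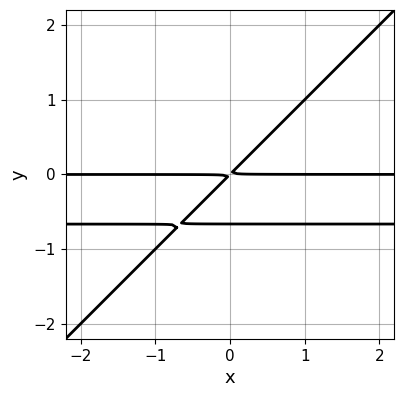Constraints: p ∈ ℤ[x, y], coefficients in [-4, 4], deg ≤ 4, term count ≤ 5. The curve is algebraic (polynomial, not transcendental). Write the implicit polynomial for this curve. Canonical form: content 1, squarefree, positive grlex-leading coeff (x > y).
3*x*y^2 - 3*y^3 + 2*x*y - 2*y^2

Degree: no degree-2 curve has this shape, so deg p = 3.
Reading off the gridlines: the visible x-axis segment lies entirely on the curve.
Putting this together gives p.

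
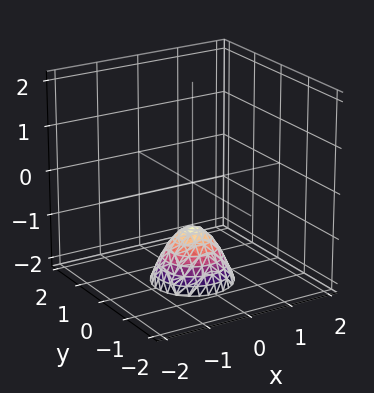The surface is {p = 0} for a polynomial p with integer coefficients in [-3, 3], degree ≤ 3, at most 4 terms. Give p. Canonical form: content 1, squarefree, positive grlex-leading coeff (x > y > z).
3*x^2 + 3*y^2 + 2*z + 2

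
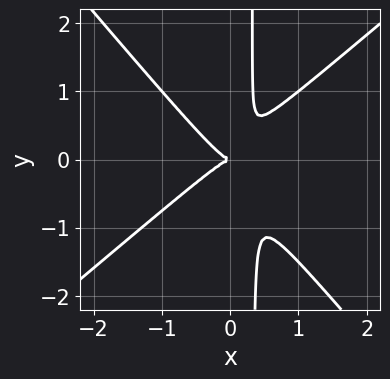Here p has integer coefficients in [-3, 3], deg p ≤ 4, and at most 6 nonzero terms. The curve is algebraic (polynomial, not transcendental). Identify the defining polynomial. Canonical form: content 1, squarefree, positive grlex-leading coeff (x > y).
The degree is 3 — no degree-2 curve has this shape.
Reading off the gridlines: it meets the y-axis at y = 0 (among the integer gridlines); one x-axis crossing is at x = 0.
These observations pin down the coefficients.

3*x^3 - x^2*y - 3*x*y^2 + y^2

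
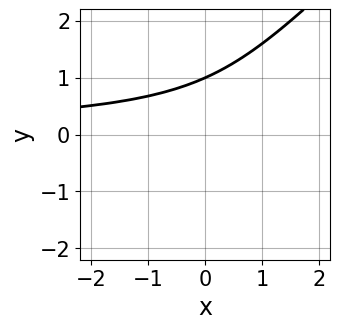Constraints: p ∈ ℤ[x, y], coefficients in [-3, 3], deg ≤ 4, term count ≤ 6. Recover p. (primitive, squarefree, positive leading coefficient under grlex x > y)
3*x*y^2 - 3*y^3 + x*y + 3

(a) The degree is 3 — a generic line meets the curve in up to 3 points.
(b) From the visible intercepts: it misses every integer gridline on the x-axis; one y-axis crossing is at y = 1.
(c) Together with the visible shape, these determine p as stated.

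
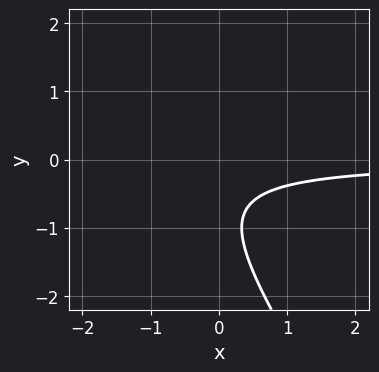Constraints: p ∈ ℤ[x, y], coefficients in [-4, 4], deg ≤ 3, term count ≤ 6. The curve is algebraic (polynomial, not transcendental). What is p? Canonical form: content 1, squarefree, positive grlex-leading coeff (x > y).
3*x*y + 2*y^2 + 3*y + 2

Degree: a generic line meets the curve in up to 2 points, so deg p = 2.
Observable constraints: no y-intercept at any integer in the box; the curve avoids every integer x-axis point in the box.
The integer polynomial consistent with all of this is the stated p.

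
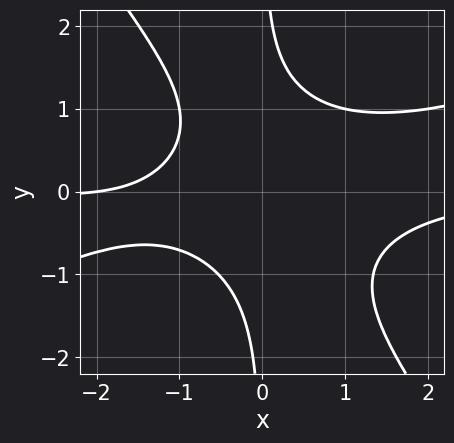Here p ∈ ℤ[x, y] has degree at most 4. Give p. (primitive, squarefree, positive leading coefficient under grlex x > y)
x^3*y - 2*x^2*y^2 - 2*x*y^3 + x + 2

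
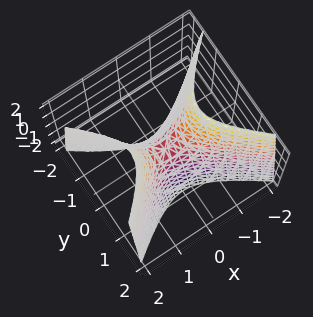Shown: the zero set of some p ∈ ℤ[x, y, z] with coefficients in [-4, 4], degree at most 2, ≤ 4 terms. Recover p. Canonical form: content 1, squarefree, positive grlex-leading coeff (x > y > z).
2*x^2 - 3*y^2 - z

Degree: a hyperbolic paraboloid; a quadric, so deg p = 2.
Symmetries: it's symmetric under x → −x, forcing even powers of x; mirror symmetry y ↦ −y ⇒ only even powers of y.
Reading off the gridlines: it meets the z-axis at z = 0 (among the integer gridlines); one y-axis crossing is at y = 0; one x-axis crossing is at x = 0.
The integer polynomial consistent with all of this is the stated p.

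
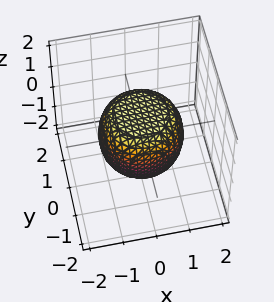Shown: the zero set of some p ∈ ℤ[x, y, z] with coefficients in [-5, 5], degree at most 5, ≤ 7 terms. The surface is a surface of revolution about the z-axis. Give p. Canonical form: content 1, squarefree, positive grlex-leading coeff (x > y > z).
2*x^4 + 4*x^2*y^2 + 2*y^4 - x^2 - y^2 + 3*z^2 - 3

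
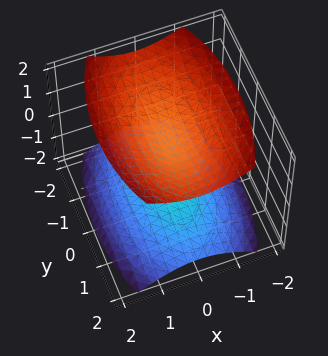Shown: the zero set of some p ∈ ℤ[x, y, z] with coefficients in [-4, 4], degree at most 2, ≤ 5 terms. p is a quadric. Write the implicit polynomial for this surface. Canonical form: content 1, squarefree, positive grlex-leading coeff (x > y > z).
3*x^2 + y^2 - 3*z^2 + 3

There are 2 components.
Degree: two separate bowl-shaped sheets opening away from each other; a quadric, so deg p = 2.
Symmetries: mirror symmetry y ↦ −y ⇒ only even powers of y; it's symmetric under z → −z, forcing even powers of z; mirror symmetry x ↦ −x ⇒ only even powers of x.
Observable constraints: the surface avoids every integer y-axis point in the box; among the integer gridlines, it crosses the z-axis at z ∈ {-1, 1}; no x-intercept at any integer in the box.
Assembling these constraints gives the stated polynomial.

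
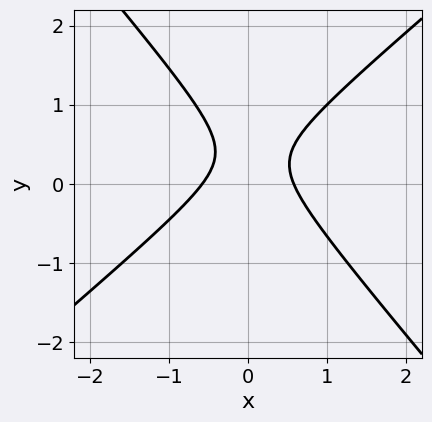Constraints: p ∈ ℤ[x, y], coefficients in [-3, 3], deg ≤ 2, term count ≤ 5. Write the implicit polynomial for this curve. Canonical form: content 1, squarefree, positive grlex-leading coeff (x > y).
1. Degree: a generic line meets the curve in up to 2 points, so deg p = 2.
2. From the visible intercepts: the curve avoids every integer y-axis point in the box.
3. The integer polynomial consistent with all of this is the stated p.

3*x^2 - x*y - 3*y^2 + 2*y - 1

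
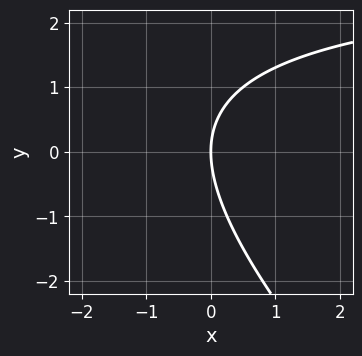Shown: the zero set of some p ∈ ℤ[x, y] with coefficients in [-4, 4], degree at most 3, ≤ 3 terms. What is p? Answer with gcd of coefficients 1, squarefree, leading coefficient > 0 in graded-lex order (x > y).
x*y + y^2 - 3*x

First, degree: the shape is more complex than any degree-1 curve, so deg p = 2.
Next, against the integer gridlines: it meets the y-axis at y = 0 (among the integer gridlines); one x-axis crossing is at x = 0.
Finally, assembling these constraints gives the stated polynomial.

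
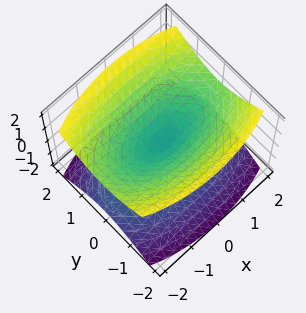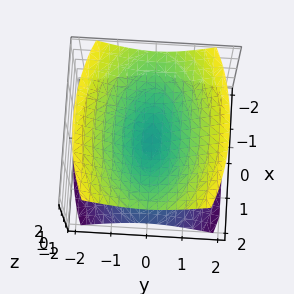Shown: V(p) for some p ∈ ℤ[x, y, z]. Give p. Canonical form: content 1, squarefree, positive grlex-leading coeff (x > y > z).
The picture has 2 separate pieces.
deg p = 2.
Symmetries: the z ↦ −z reflection is a symmetry, so z appears only in even powers; the y ↦ −y reflection is a symmetry, so y appears only in even powers; mirror symmetry x ↦ −x ⇒ only even powers of x.
Observable constraints: it meets the z-axis at z = 0 (among the integer gridlines); one x-axis crossing is at x = 0.
Assembling these constraints gives the stated polynomial.

x^2 + 3*y^2 - 3*z^2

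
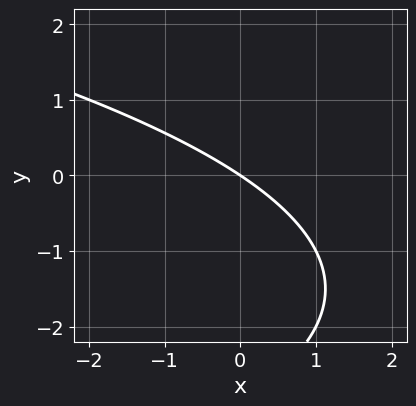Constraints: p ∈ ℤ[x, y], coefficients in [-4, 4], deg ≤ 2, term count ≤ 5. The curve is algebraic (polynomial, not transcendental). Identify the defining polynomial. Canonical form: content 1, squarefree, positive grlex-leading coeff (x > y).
deg p = 2. The shape is more complex than any degree-1 curve.
From the axis intercepts and sections: one x-axis crossing is at x = 0; it meets the y-axis at y = 0 (among the integer gridlines).
Assembling these constraints gives the stated polynomial.

y^2 + 2*x + 3*y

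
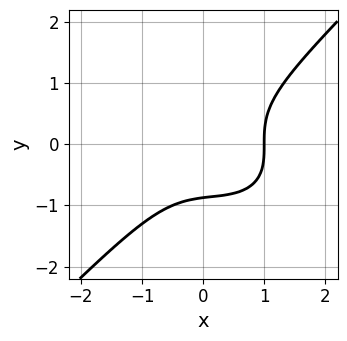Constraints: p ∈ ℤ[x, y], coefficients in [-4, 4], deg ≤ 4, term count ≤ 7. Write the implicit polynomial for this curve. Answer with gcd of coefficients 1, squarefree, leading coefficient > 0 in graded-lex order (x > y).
2*x^3 + x^2*y - 3*y^3 - x*y - 2

First, the degree is 3 — no degree-2 curve has this shape.
Then, observable constraints: it meets the x-axis at x = 1 (among the integer gridlines).
Finally, matching integer coefficients to the picture gives p.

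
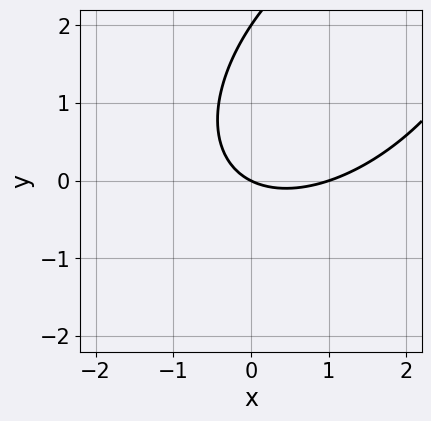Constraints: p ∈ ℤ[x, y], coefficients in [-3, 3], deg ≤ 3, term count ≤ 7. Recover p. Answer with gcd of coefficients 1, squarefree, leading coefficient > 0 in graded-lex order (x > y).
x^2 - x*y + y^2 - x - 2*y

deg p = 2.
Against the integer gridlines: the y-axis gridline crossings are at y ∈ {0, 2}; the x-axis gridline crossings are at x ∈ {0, 1}.
Together with the visible shape, these determine p as stated.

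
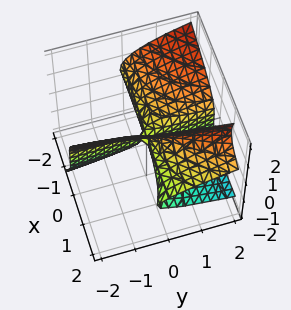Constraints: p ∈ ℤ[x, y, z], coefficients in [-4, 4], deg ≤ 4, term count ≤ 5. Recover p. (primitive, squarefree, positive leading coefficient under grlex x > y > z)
x^2*y + x^2*z + 3*x*z^2 - 2*z^3 - 3*x*y

deg p = 3. No degree-2 surface has this shape.
Against the integer gridlines: the visible y-axis segment lies entirely on the surface; it meets the z-axis at z = 0 (among the integer gridlines); every point of the x-axis in the box is on the surface.
Putting this together gives p.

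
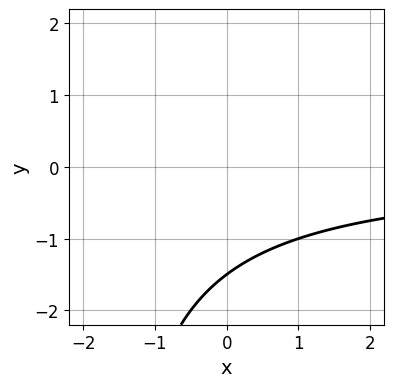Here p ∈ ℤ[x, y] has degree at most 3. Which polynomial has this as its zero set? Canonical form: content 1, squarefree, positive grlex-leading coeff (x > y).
First, degree: the shape is more complex than any degree-1 curve, so deg p = 2.
Then, checking where it meets the axes: the curve avoids every integer x-axis point in the box.
Finally, putting this together gives p.

x*y + 2*y + 3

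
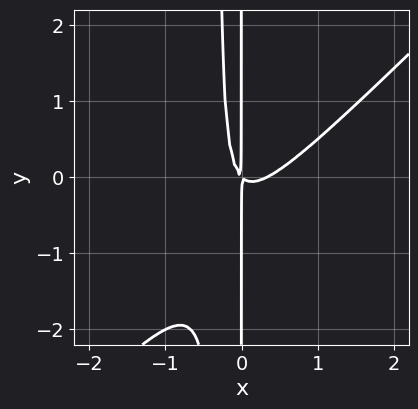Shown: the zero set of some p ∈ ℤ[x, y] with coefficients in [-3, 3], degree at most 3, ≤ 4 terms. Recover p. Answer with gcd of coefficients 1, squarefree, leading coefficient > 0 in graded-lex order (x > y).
First, the degree is 3 — a generic line meets the curve in up to 3 points.
Next, from the axis intercepts and sections: the visible y-axis segment lies entirely on the curve.
Finally, the integer polynomial consistent with all of this is the stated p.

3*x^3 - 3*x^2*y - x^2 - x*y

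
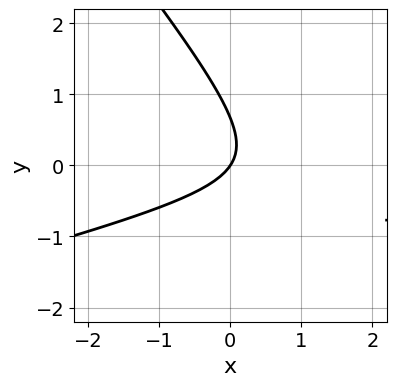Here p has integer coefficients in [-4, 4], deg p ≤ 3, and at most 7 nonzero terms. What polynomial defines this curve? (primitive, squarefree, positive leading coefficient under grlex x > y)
(a) Degree: a generic line meets the curve in up to 2 points, so deg p = 2.
(b) Against the integer gridlines: it crosses the y-axis at the gridline y = 0; it crosses the x-axis at the gridline x = 0.
(c) Fitting integer coefficients to these (and the overall shape) gives p.

x^2 - 3*x*y - 3*y^2 - 3*x + 2*y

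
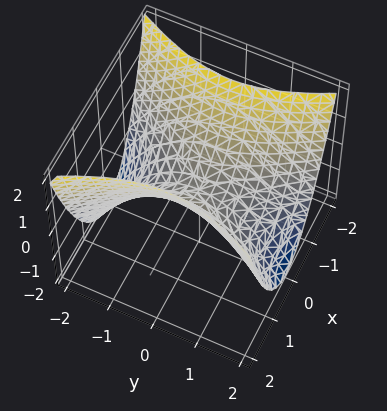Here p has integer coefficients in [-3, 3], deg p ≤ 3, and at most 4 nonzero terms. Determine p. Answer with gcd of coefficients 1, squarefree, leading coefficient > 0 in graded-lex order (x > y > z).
2*x^2 - y^2 - 2*z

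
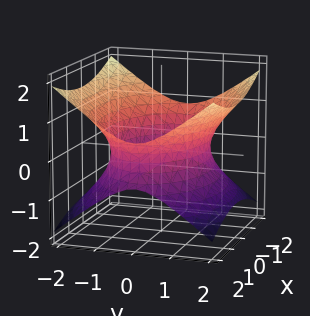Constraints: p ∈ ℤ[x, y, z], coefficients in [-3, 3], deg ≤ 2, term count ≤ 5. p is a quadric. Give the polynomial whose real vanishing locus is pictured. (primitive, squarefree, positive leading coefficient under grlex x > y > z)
x^2 + 2*y^2 - 3*z^2 - 3

Degree: an hourglass — one-sheet hyperboloid; a quadric, so deg p = 2.
Symmetries: the y ↦ −y reflection is a symmetry, so y appears only in even powers; mirror symmetry x ↦ −x ⇒ only even powers of x; mirror symmetry z ↦ −z ⇒ only even powers of z.
Observable constraints: it misses every integer gridline on the z-axis.
Fitting integer coefficients to these (and the overall shape) gives p.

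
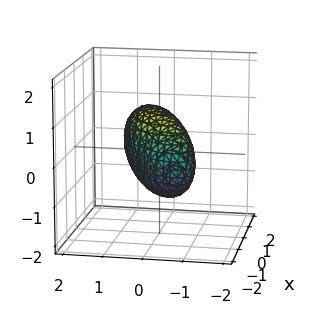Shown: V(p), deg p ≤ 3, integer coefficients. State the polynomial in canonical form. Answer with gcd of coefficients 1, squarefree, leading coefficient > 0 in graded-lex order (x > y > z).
Degree: the shape is more complex than any degree-1 surface, so deg p = 2.
Reading off the gridlines: among the integer gridlines, it crosses the x-axis at x ∈ {-1, 1}; among the integer gridlines, it crosses the z-axis at z ∈ {-1, 1}.
These observations pin down the coefficients.

2*x^2 - 3*x*y - x*z + 3*y^2 + 2*z^2 - 2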